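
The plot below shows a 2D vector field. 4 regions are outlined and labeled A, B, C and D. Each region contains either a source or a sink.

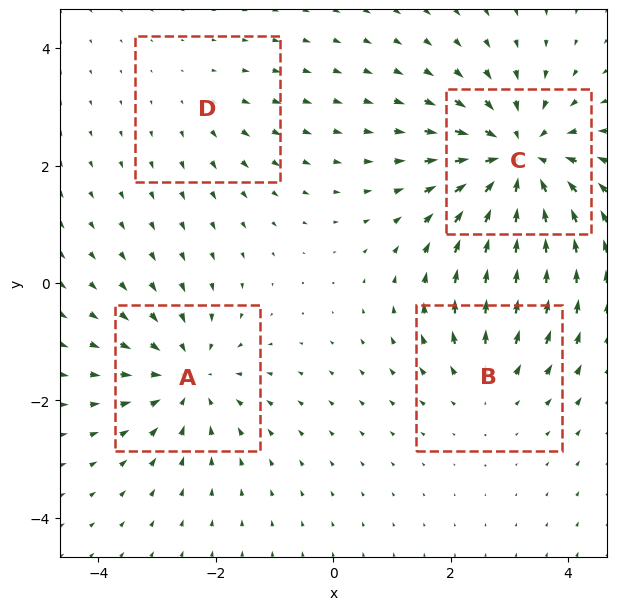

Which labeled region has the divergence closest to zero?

D

Divergence at each region's feature centre — A: about -5, B: about +3, C: about -7, D: about +2. Region D is closest to zero.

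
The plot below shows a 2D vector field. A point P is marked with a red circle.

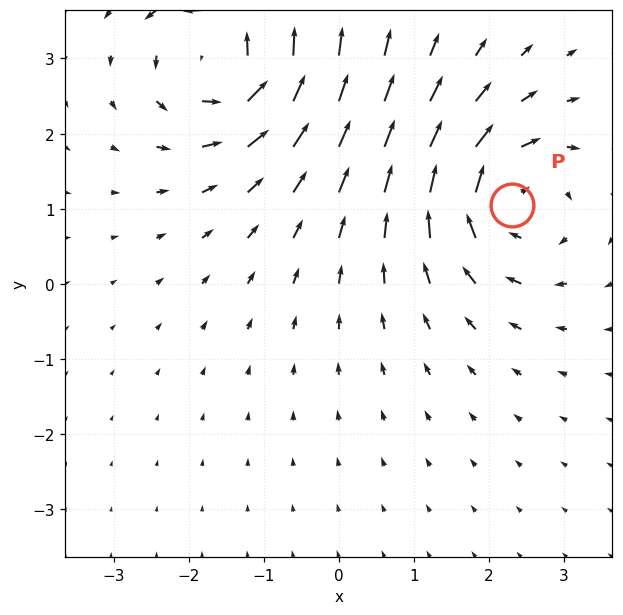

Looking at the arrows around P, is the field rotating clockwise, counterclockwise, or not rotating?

Near P at (2.3, 1.0) the arrows circulate clockwise. The curl (z-component) there is about -5; negative curl means clockwise rotation.

clockwise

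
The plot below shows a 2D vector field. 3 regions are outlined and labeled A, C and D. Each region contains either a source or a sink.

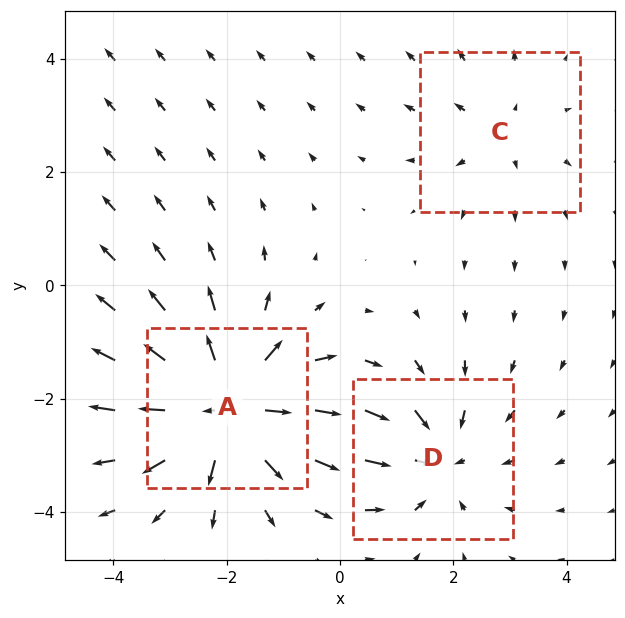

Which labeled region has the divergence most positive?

Divergence at each region's feature centre — A: about +5, C: about +2, D: about -3. Region A is most positive.

A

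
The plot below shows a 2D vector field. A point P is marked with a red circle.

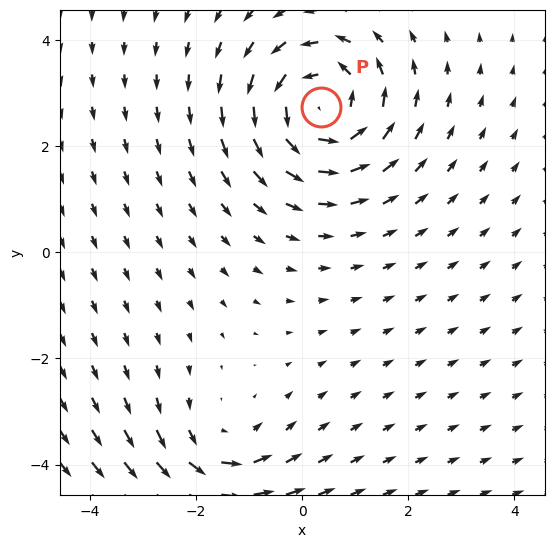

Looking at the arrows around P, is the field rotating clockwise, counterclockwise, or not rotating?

counterclockwise

Near P at (0.4, 2.7) the arrows circulate counterclockwise. The curl (z-component) there is about +4; positive curl means counterclockwise rotation.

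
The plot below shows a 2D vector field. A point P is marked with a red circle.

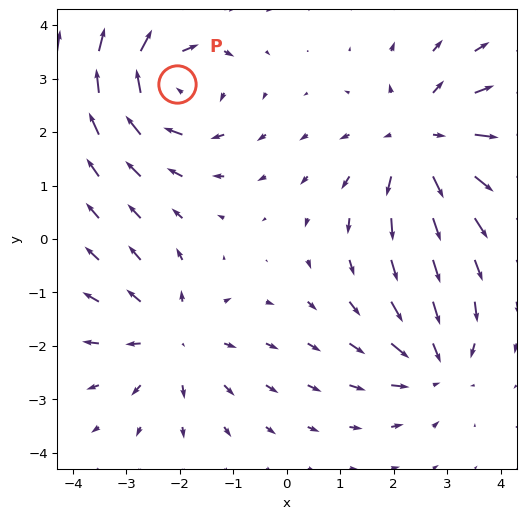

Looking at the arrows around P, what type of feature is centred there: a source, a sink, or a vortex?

vortex

At P (-2.1, 2.9) the arrows circulate clockwise. Divergence ≈0, curl about -5 — near-zero divergence with nonzero curl is a vortex.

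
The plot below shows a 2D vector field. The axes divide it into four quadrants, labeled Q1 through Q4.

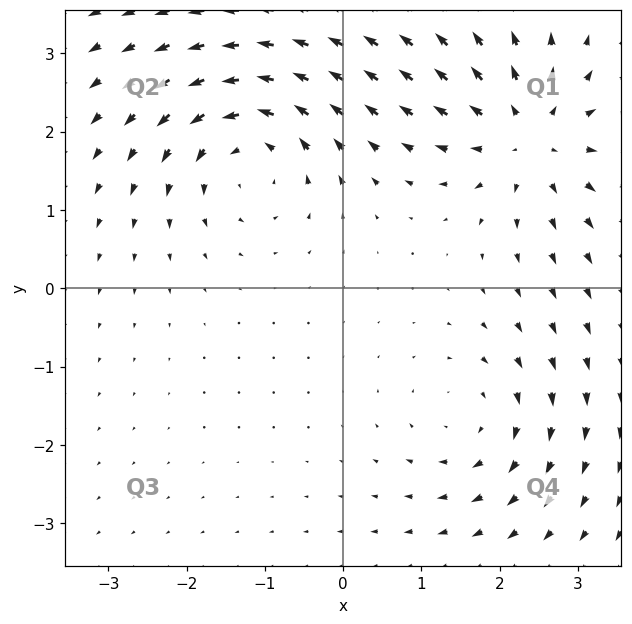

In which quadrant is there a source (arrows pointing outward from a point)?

The source sits at approximately (2.4, 1.9), which lies in quadrant Q1. The divergence there is about +4, positive as expected for a source.

Q1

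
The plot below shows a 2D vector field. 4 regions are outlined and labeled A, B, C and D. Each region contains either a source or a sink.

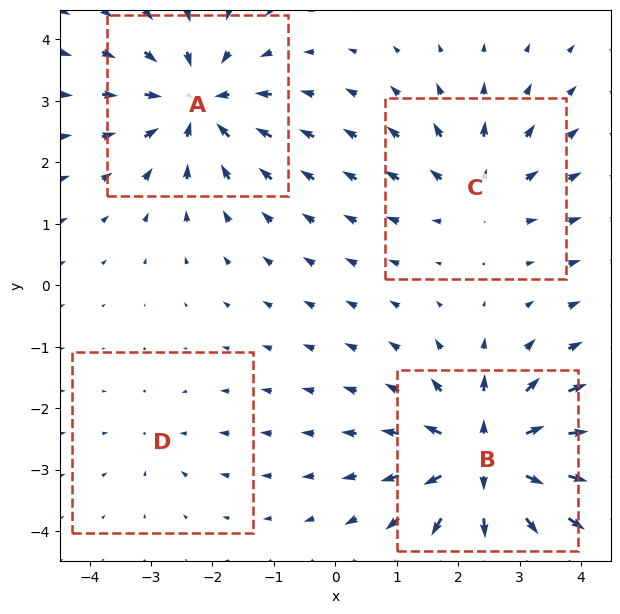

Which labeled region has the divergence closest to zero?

Divergence at each region's feature centre — A: about -6, B: about +8, C: about +4, D: about -2. Region D is closest to zero.

D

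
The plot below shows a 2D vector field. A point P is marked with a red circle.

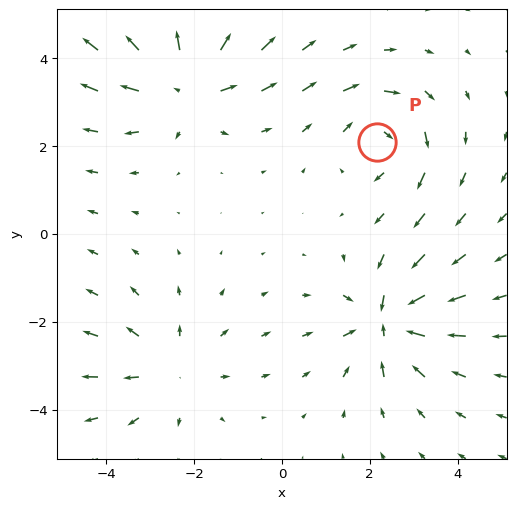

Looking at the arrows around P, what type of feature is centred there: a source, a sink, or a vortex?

vortex

At P (2.2, 2.1) the arrows circulate clockwise. Divergence ≈0, curl about -3 — near-zero divergence with nonzero curl is a vortex.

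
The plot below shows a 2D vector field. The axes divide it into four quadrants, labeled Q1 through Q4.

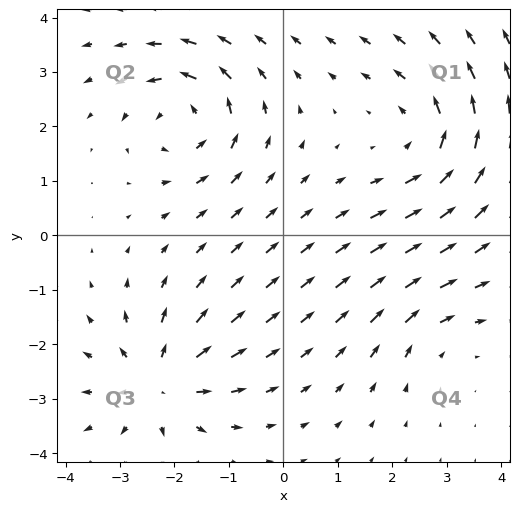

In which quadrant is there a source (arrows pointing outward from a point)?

The source sits at approximately (-2.3, -2.7), which lies in quadrant Q3. The divergence there is about +5, positive as expected for a source.

Q3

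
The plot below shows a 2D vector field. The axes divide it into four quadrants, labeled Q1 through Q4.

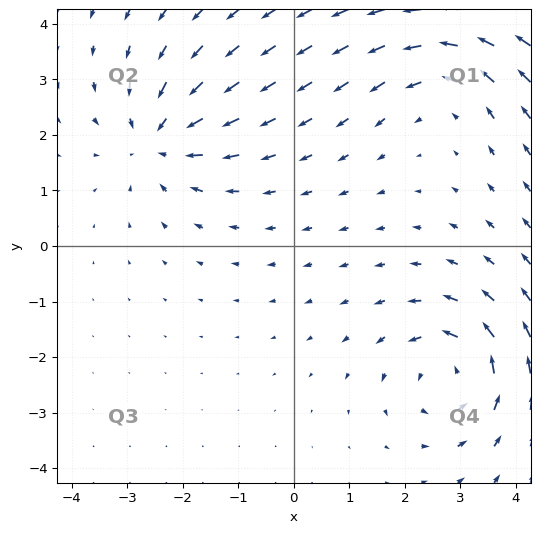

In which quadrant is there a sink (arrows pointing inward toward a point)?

Q2

The sink sits at approximately (-2.4, 1.9), which lies in quadrant Q2. The divergence there is about -5, negative as expected for a sink.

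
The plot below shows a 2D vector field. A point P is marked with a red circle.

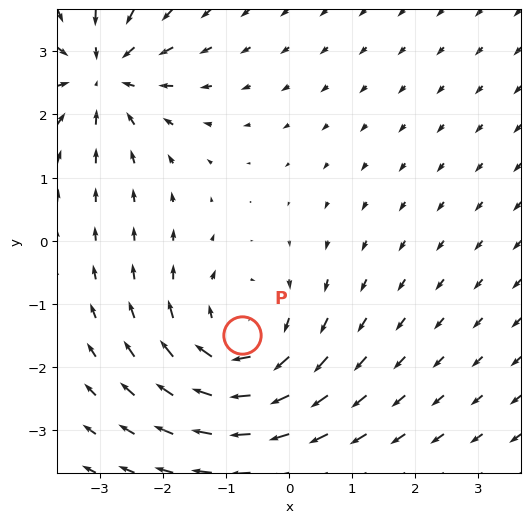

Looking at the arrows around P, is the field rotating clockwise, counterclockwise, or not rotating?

clockwise

Near P at (-0.8, -1.5) the arrows circulate clockwise. The curl (z-component) there is about -3; negative curl means clockwise rotation.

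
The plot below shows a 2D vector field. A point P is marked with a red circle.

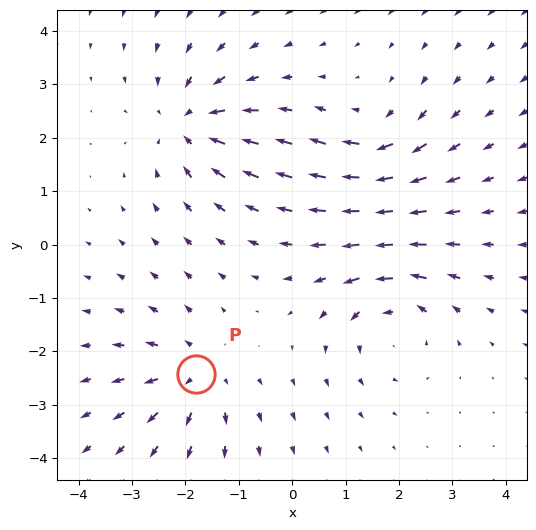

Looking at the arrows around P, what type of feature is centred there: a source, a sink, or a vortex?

source

At P (-1.8, -2.4) the arrows spread outward. Divergence about +4, curl ≈0 — positive divergence with near-zero curl is a source.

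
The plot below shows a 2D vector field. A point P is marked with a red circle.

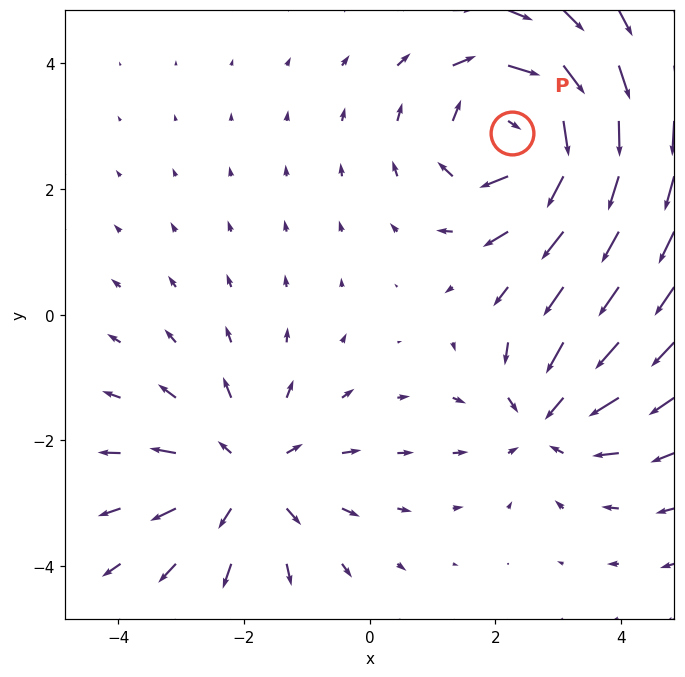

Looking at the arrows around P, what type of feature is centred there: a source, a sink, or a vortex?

vortex

At P (2.3, 2.9) the arrows circulate clockwise. Divergence ≈0, curl about -4 — near-zero divergence with nonzero curl is a vortex.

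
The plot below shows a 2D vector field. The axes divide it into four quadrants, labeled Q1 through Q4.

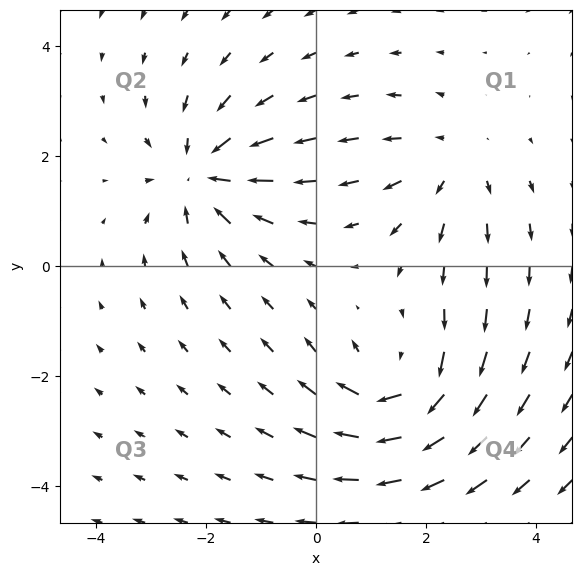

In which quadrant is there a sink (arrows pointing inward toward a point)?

Q2

The sink sits at approximately (-2.0, 1.7), which lies in quadrant Q2. The divergence there is about -4, negative as expected for a sink.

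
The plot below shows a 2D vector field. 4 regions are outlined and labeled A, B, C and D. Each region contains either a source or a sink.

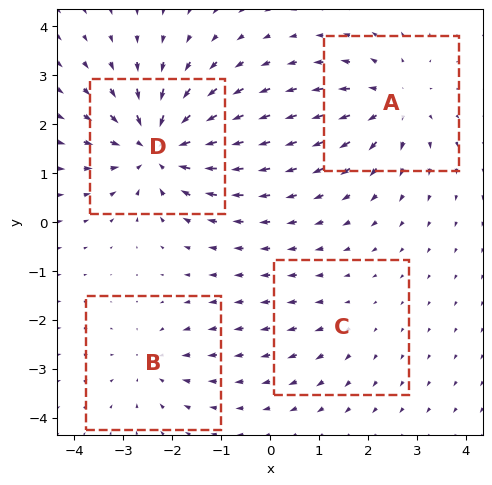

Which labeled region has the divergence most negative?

D

Divergence at each region's feature centre — A: about +5, B: about -3, C: about +2, D: about -7. Region D is most negative.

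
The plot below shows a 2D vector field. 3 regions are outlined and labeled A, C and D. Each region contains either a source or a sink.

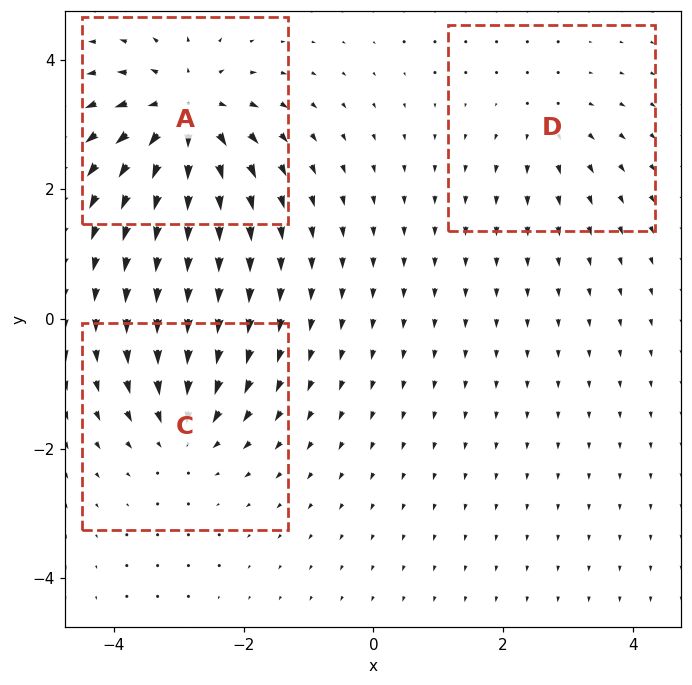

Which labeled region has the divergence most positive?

Divergence at each region's feature centre — A: about +6, C: about -4, D: about +2. Region A is most positive.

A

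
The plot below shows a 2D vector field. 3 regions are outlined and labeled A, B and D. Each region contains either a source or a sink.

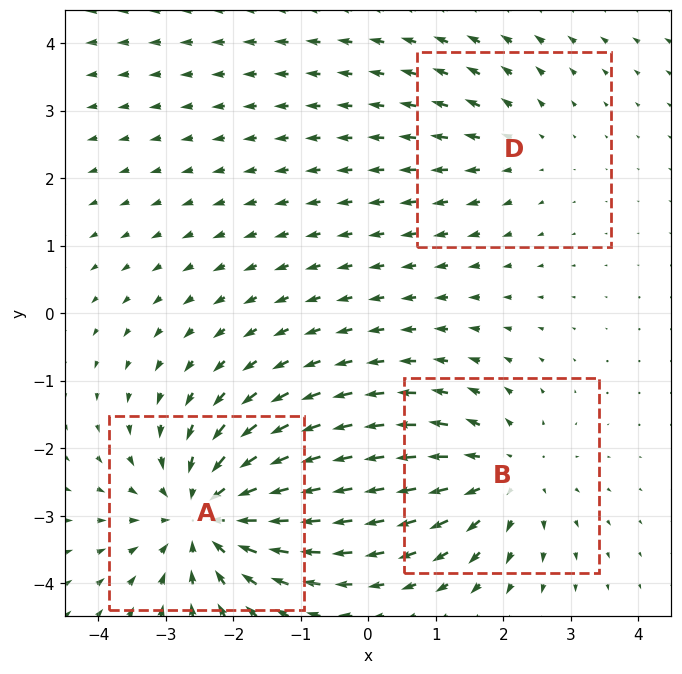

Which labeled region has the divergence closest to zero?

D

Divergence at each region's feature centre — A: about -5, B: about +3, D: about +2. Region D is closest to zero.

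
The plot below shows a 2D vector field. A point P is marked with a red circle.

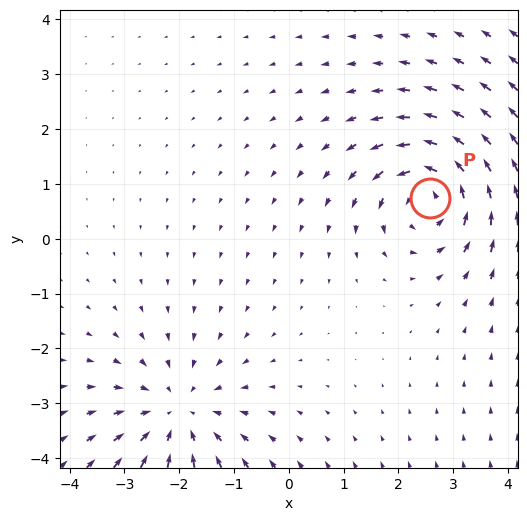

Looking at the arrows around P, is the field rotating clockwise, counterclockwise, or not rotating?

counterclockwise

Near P at (2.6, 0.7) the arrows circulate counterclockwise. The curl (z-component) there is about +4; positive curl means counterclockwise rotation.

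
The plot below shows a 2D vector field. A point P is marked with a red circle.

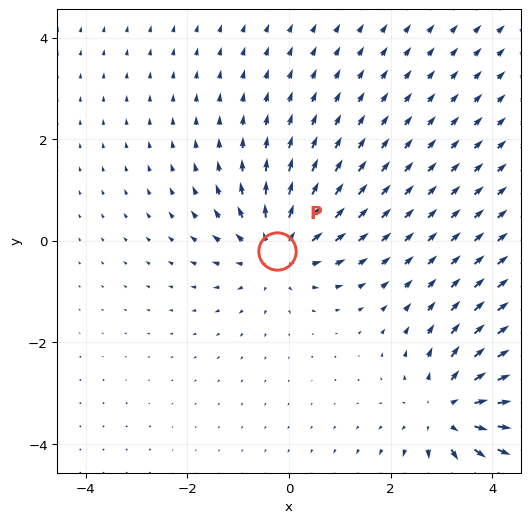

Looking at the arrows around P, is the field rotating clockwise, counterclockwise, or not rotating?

not rotating

Near P at (-0.2, -0.2) the arrows show no circulation. The curl there is ≈0.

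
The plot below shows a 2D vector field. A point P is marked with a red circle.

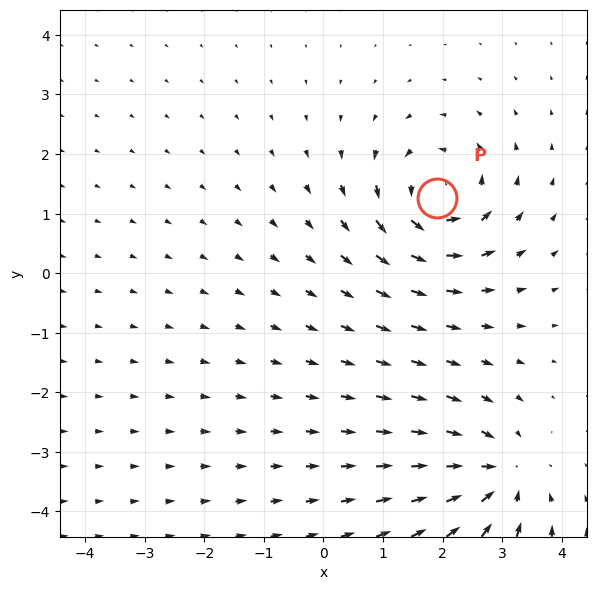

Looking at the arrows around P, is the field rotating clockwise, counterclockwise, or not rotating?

counterclockwise

Near P at (1.9, 1.3) the arrows circulate counterclockwise. The curl (z-component) there is about +5; positive curl means counterclockwise rotation.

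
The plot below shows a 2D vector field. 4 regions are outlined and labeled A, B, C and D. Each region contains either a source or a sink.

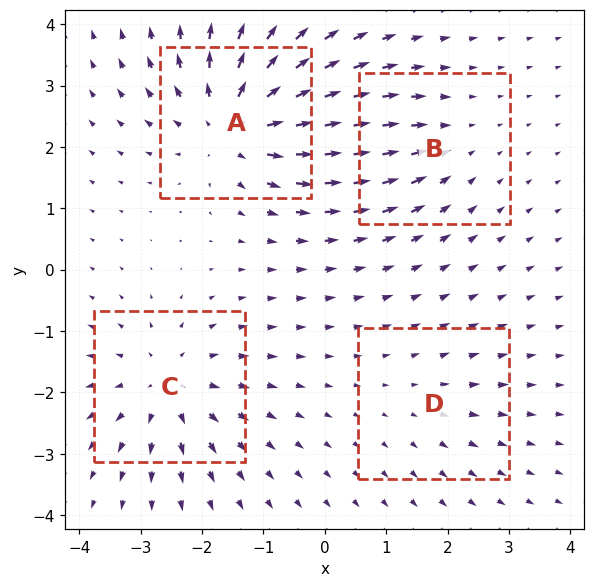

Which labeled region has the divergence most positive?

A

Divergence at each region's feature centre — A: about +7, B: about -3, C: about +5, D: about +2. Region A is most positive.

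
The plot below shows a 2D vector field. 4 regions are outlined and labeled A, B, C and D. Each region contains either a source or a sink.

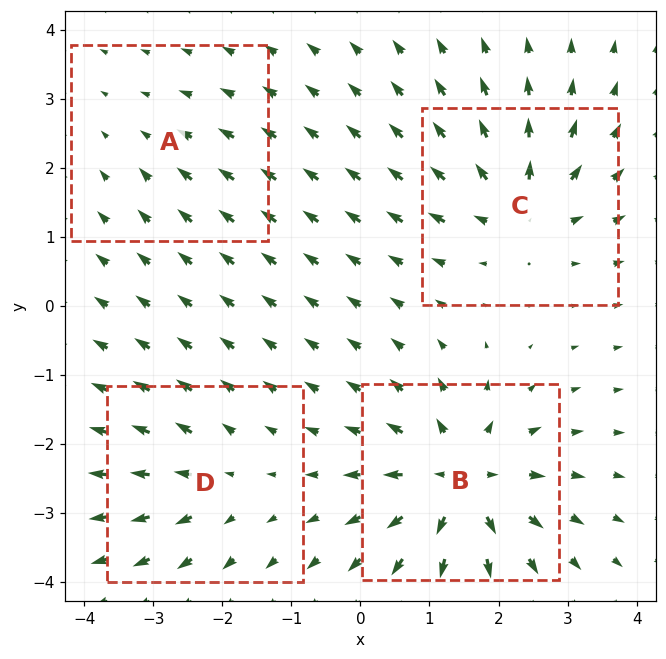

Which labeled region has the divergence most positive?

B

Divergence at each region's feature centre — A: about -2, B: about +9, C: about +6, D: about +4. Region B is most positive.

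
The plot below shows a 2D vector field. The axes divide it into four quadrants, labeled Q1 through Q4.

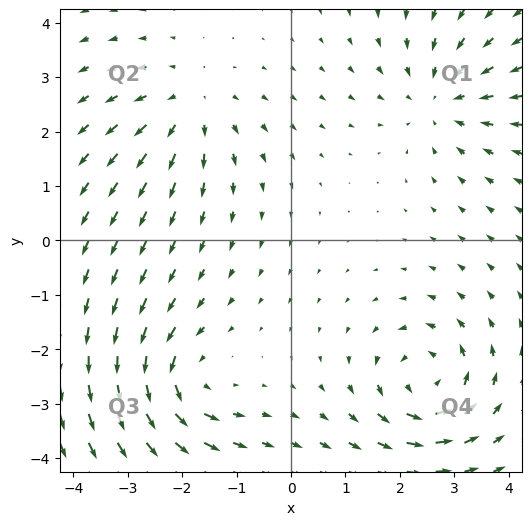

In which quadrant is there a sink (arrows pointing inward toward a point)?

Q1

The sink sits at approximately (2.7, 2.6), which lies in quadrant Q1. The divergence there is about -4, negative as expected for a sink.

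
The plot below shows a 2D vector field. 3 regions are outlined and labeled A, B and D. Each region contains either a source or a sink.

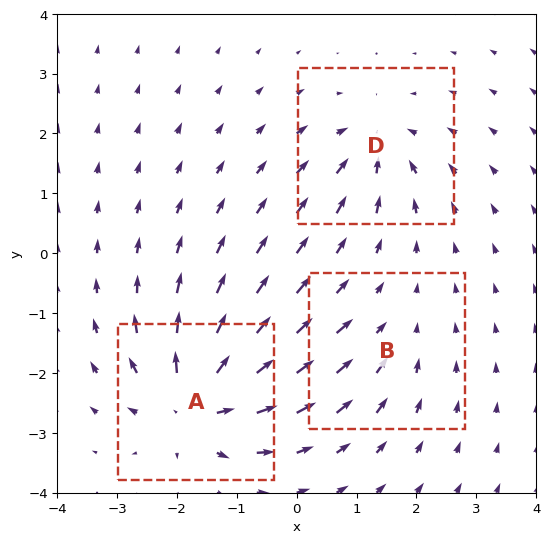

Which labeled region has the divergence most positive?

A

Divergence at each region's feature centre — A: about +6, B: about -2, D: about -4. Region A is most positive.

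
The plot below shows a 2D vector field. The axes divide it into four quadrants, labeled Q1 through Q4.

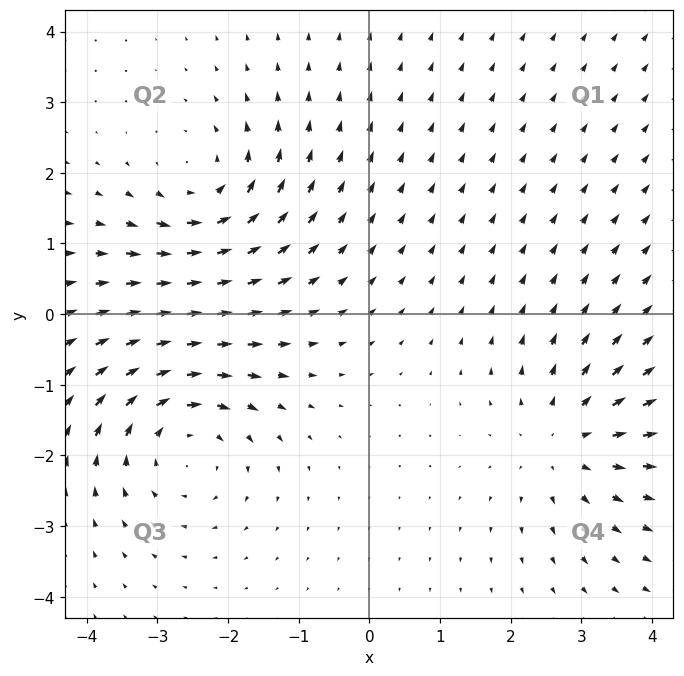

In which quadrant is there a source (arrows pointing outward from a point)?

The source sits at approximately (2.8, -1.8), which lies in quadrant Q4. The divergence there is about +4, positive as expected for a source.

Q4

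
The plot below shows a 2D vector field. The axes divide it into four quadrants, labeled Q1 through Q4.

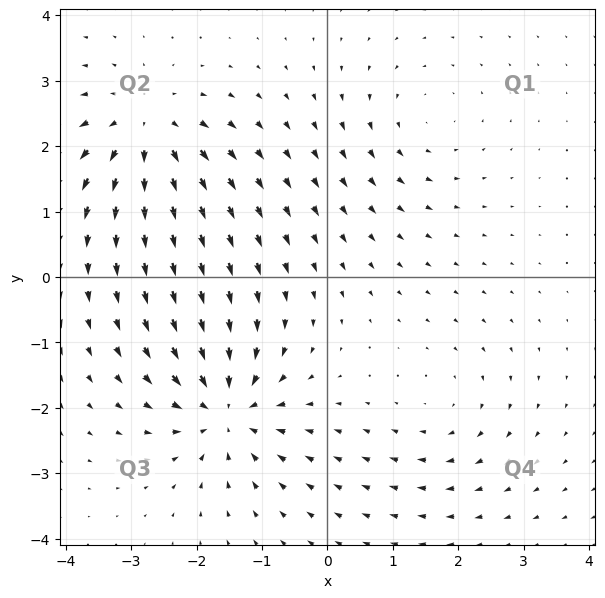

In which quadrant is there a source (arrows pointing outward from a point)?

Q2

The source sits at approximately (-2.8, 2.3), which lies in quadrant Q2. The divergence there is about +5, positive as expected for a source.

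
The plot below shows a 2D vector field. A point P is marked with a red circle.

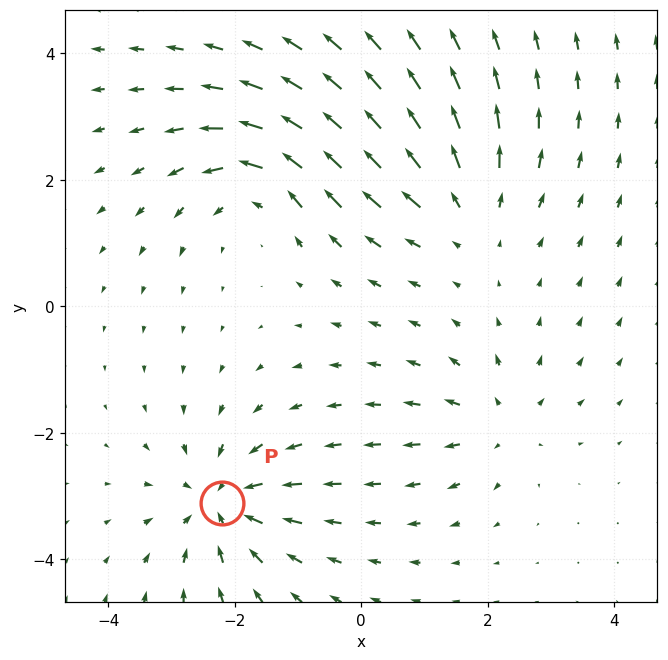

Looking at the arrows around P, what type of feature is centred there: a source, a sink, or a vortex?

At P (-2.2, -3.1) the arrows converge inward. Divergence about -5, curl ≈0 — negative divergence with near-zero curl is a sink.

sink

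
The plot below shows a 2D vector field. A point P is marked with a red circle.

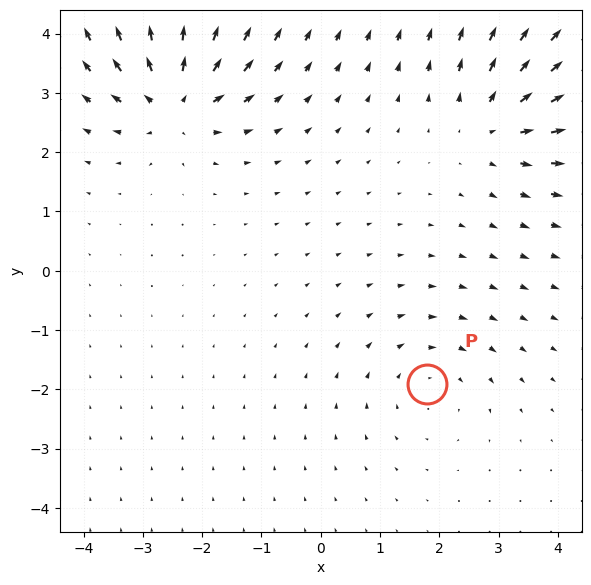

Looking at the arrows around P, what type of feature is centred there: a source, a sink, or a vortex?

vortex

At P (1.8, -1.9) the arrows circulate clockwise. Divergence ≈0, curl about -2 — near-zero divergence with nonzero curl is a vortex.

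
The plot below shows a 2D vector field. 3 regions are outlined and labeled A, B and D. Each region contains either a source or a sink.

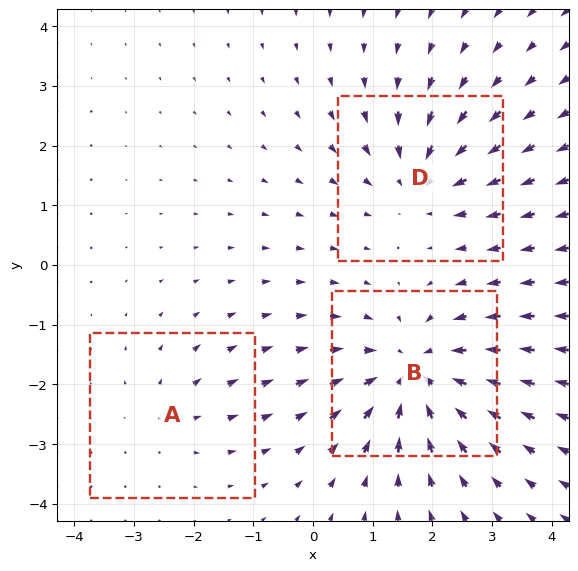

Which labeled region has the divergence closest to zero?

A

Divergence at each region's feature centre — A: about +2, B: about -5, D: about -3. Region A is closest to zero.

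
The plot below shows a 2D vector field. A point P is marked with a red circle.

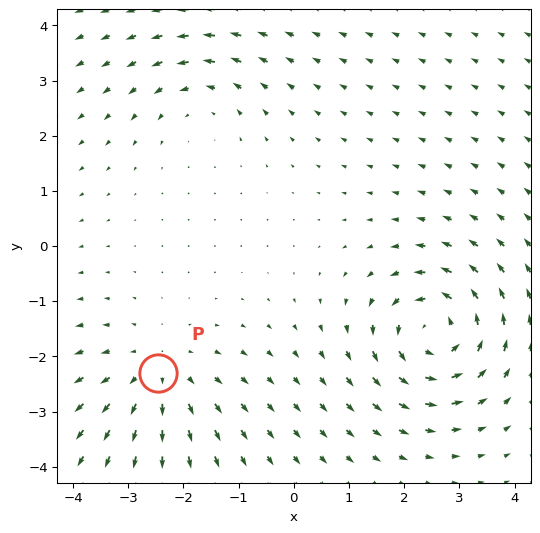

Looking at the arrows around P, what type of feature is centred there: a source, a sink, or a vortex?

At P (-2.5, -2.3) the arrows spread outward. Divergence about +3, curl ≈0 — positive divergence with near-zero curl is a source.

source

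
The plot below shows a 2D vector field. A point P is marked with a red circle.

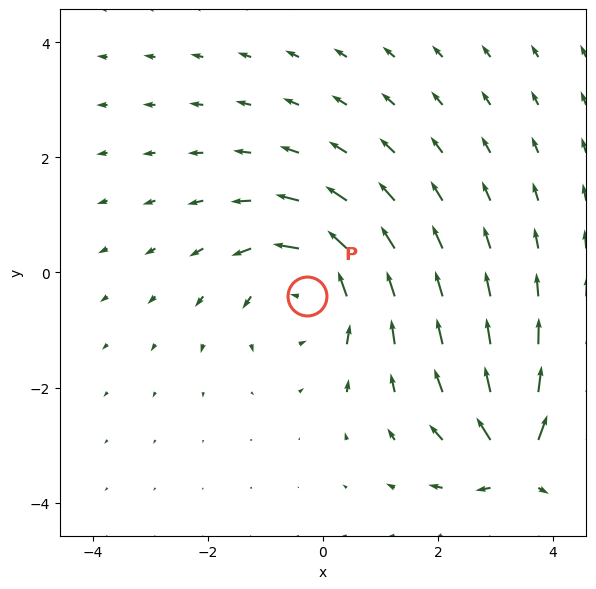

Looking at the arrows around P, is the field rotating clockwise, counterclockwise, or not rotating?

Near P at (-0.3, -0.4) the arrows circulate counterclockwise. The curl (z-component) there is about +4; positive curl means counterclockwise rotation.

counterclockwise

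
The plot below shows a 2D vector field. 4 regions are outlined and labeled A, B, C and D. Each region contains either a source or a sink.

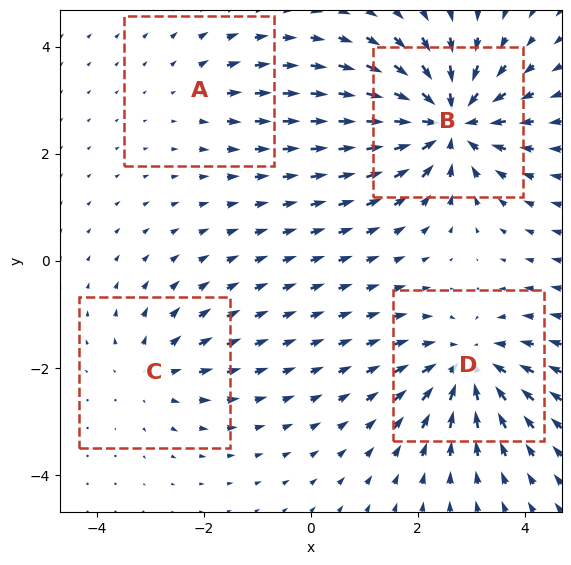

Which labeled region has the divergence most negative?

Divergence at each region's feature centre — A: about +2, B: about -8, C: about +3, D: about -6. Region B is most negative.

B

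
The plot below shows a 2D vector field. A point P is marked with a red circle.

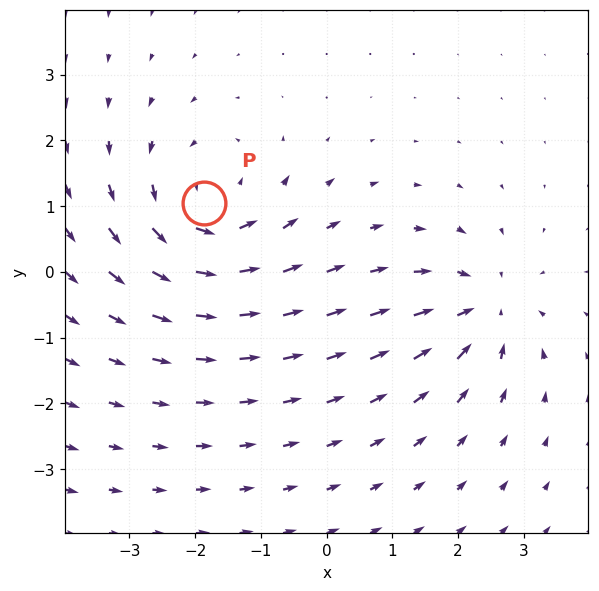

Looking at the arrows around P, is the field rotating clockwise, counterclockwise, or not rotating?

Near P at (-1.9, 1.0) the arrows circulate counterclockwise. The curl (z-component) there is about +3; positive curl means counterclockwise rotation.

counterclockwise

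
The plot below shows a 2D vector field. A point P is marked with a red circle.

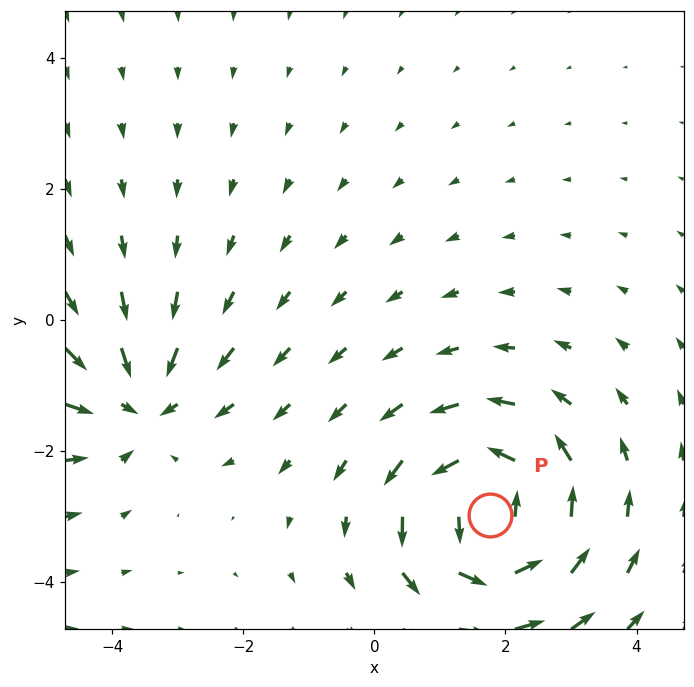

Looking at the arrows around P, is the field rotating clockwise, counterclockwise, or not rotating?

counterclockwise

Near P at (1.8, -3.0) the arrows circulate counterclockwise. The curl (z-component) there is about +5; positive curl means counterclockwise rotation.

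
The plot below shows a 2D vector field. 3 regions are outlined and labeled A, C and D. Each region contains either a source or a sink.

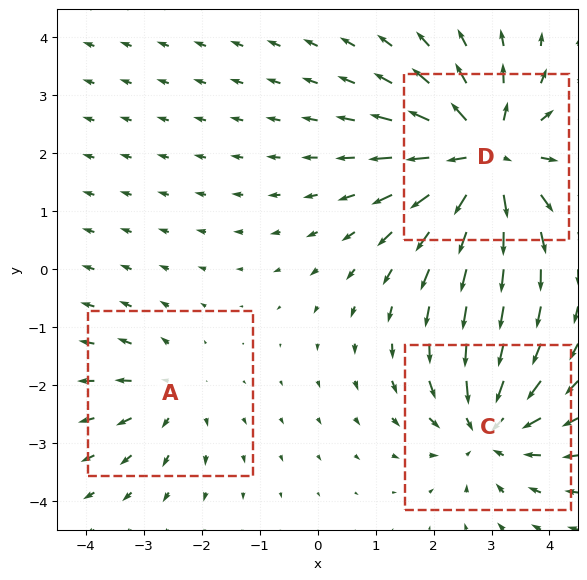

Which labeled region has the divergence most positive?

Divergence at each region's feature centre — A: about +2, C: about -4, D: about +5. Region D is most positive.

D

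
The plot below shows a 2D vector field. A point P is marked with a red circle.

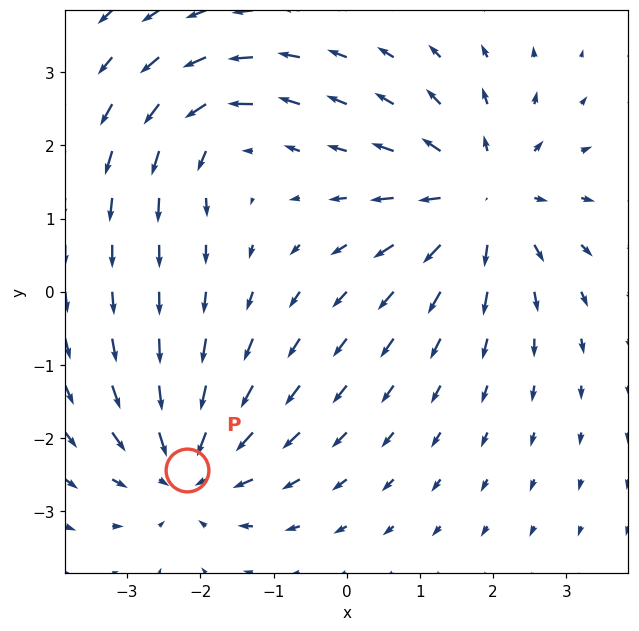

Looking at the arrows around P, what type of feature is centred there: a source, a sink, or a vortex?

sink

At P (-2.2, -2.4) the arrows converge inward. Divergence about -5, curl ≈0 — negative divergence with near-zero curl is a sink.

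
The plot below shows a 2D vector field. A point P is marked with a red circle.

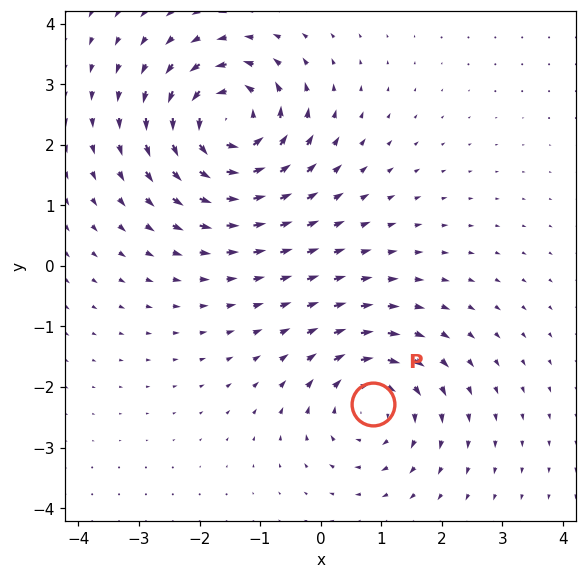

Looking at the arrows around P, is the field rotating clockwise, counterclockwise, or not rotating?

clockwise

Near P at (0.9, -2.3) the arrows circulate clockwise. The curl (z-component) there is about -4; negative curl means clockwise rotation.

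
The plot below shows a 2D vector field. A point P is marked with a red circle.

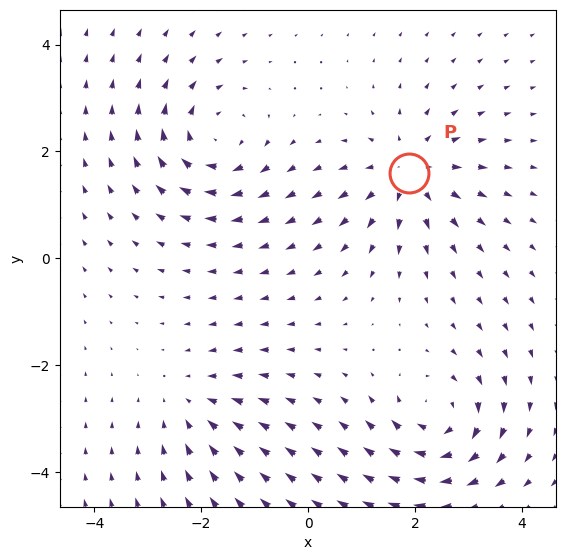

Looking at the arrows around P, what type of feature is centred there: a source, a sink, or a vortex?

source

At P (1.9, 1.6) the arrows spread outward. Divergence about +5, curl ≈0 — positive divergence with near-zero curl is a source.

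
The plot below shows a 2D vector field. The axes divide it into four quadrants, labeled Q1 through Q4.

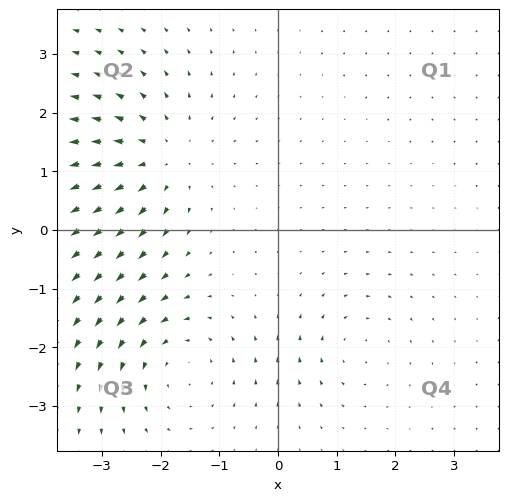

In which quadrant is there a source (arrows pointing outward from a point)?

The source sits at approximately (-2.0, 1.2), which lies in quadrant Q2. The divergence there is about +4, positive as expected for a source.

Q2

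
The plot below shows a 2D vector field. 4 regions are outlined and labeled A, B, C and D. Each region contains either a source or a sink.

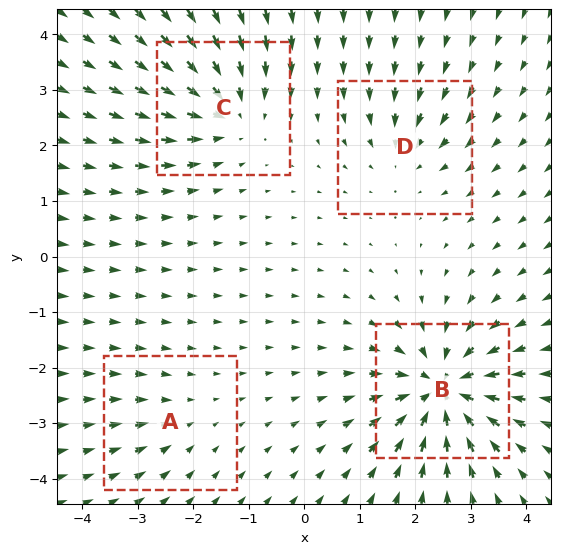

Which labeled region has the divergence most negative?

Divergence at each region's feature centre — A: about -2, B: about -9, C: about -6, D: about -4. Region B is most negative.

B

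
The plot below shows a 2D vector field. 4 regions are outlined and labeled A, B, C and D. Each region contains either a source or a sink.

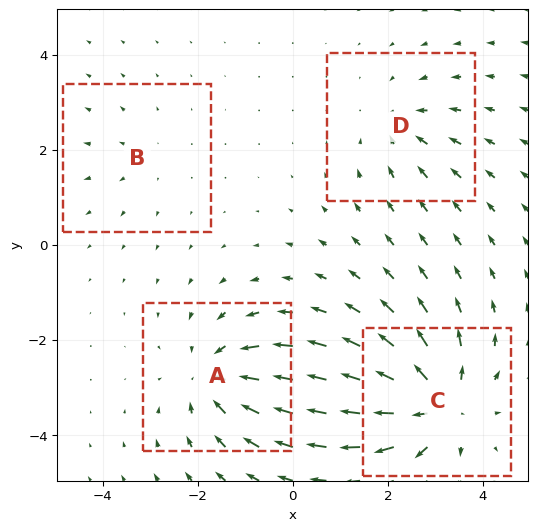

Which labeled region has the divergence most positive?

C

Divergence at each region's feature centre — A: about -5, B: about +2, C: about +7, D: about -3. Region C is most positive.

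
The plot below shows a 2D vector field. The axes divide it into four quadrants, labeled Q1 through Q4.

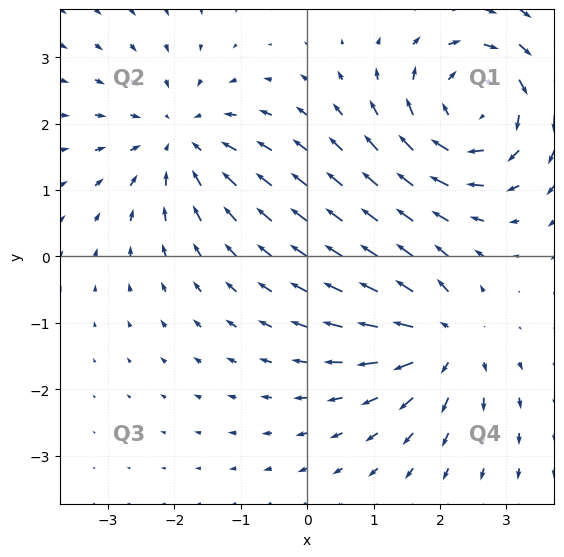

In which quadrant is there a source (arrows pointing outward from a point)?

Q4

The source sits at approximately (2.1, -1.3), which lies in quadrant Q4. The divergence there is about +5, positive as expected for a source.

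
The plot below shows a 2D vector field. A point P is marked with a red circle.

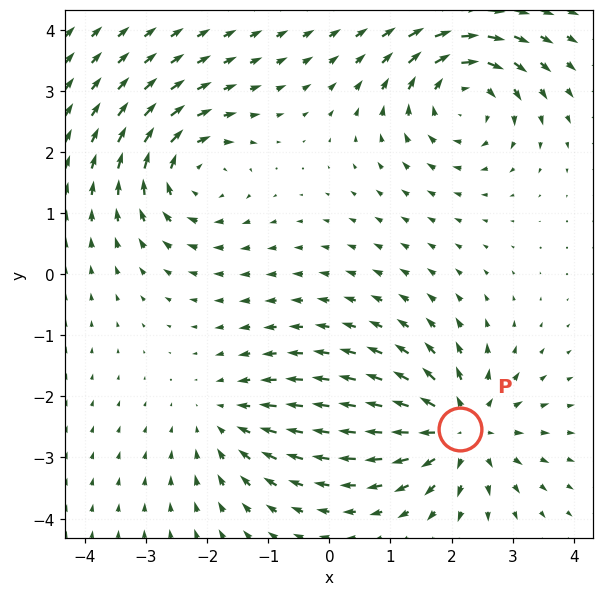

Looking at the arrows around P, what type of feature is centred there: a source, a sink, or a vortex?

source

At P (2.1, -2.5) the arrows spread outward. Divergence about +5, curl ≈0 — positive divergence with near-zero curl is a source.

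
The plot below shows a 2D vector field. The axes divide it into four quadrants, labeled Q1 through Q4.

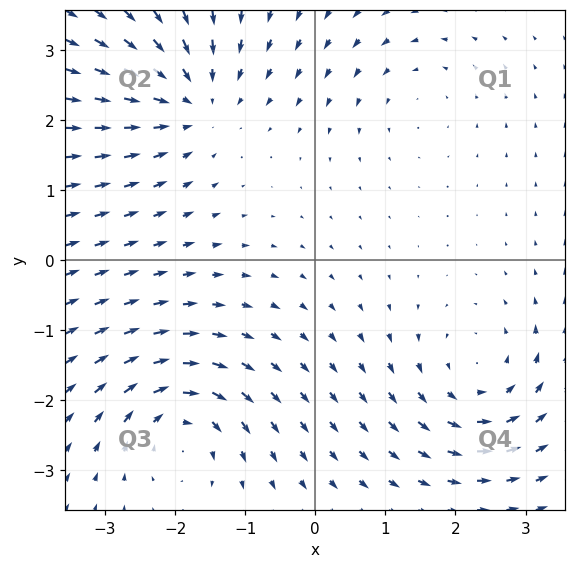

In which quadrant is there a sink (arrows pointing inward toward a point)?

Q2

The sink sits at approximately (-1.8, 2.3), which lies in quadrant Q2. The divergence there is about -5, negative as expected for a sink.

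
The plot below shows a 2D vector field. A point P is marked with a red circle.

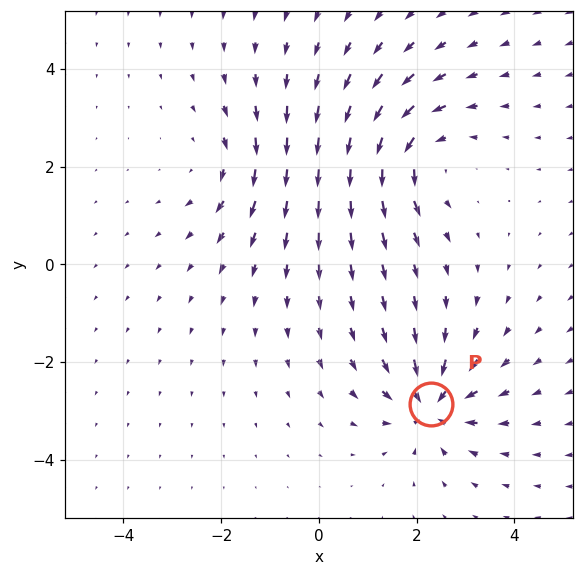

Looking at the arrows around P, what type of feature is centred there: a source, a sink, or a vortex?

sink

At P (2.3, -2.9) the arrows converge inward. Divergence about -6, curl ≈0 — negative divergence with near-zero curl is a sink.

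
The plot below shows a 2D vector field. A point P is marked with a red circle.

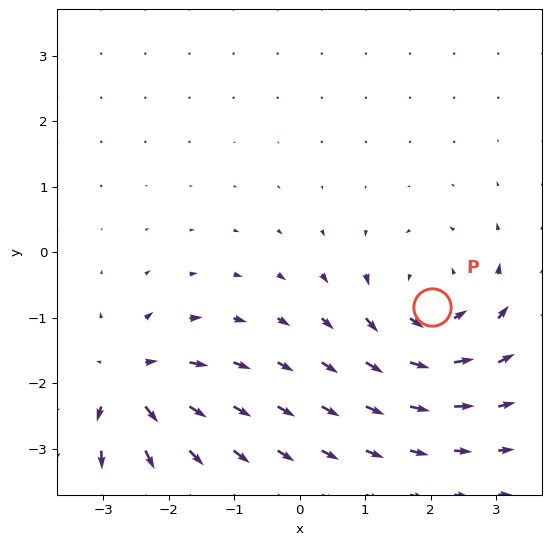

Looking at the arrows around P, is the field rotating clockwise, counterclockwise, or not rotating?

Near P at (2.0, -0.8) the arrows circulate counterclockwise. The curl (z-component) there is about +6; positive curl means counterclockwise rotation.

counterclockwise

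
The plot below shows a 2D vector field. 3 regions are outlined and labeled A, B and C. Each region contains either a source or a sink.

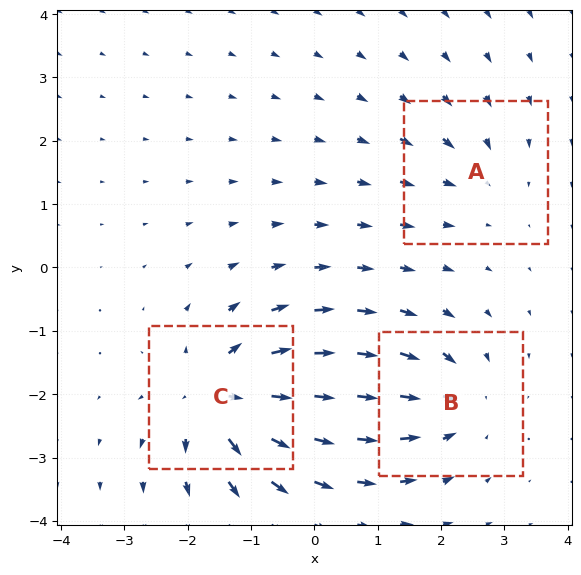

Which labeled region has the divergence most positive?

Divergence at each region's feature centre — A: about -2, B: about -4, C: about +5. Region C is most positive.

C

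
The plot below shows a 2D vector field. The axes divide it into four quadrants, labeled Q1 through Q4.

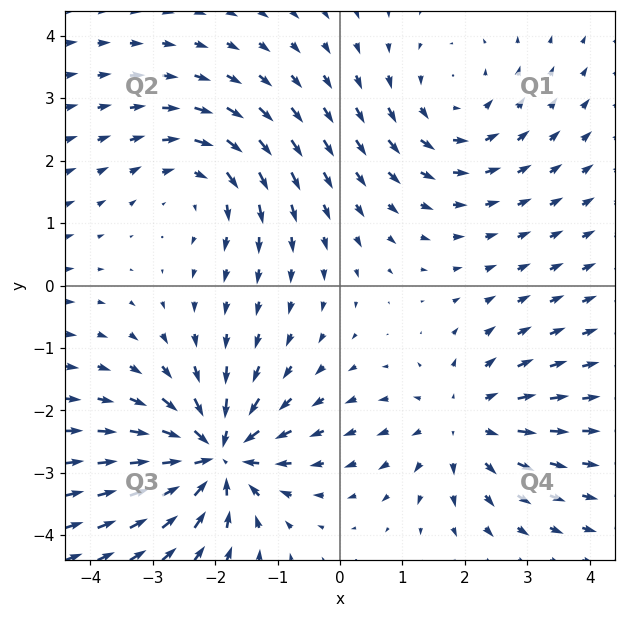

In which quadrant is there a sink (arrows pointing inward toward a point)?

The sink sits at approximately (-2.0, -2.7), which lies in quadrant Q3. The divergence there is about -6, negative as expected for a sink.

Q3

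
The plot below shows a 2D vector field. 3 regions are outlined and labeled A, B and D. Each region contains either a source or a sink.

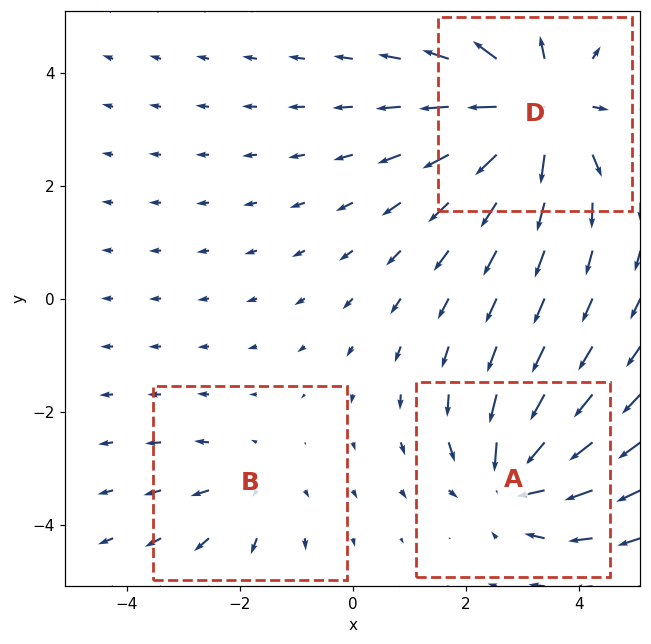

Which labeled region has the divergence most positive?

Divergence at each region's feature centre — A: about -4, B: about +2, D: about +5. Region D is most positive.

D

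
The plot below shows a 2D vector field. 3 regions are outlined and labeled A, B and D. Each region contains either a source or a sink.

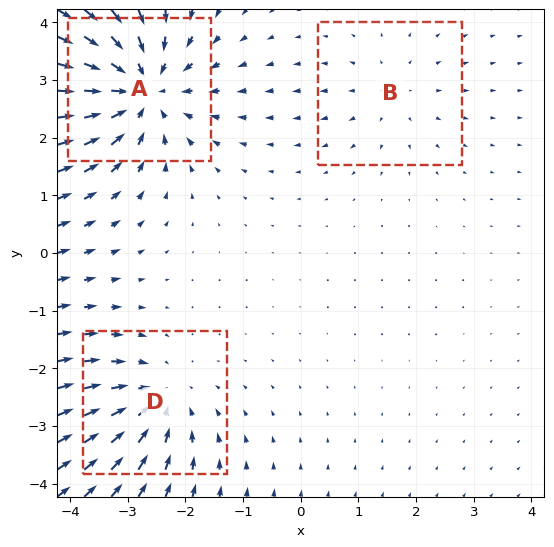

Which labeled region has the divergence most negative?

Divergence at each region's feature centre — A: about -5, B: about +2, D: about -3. Region A is most negative.

A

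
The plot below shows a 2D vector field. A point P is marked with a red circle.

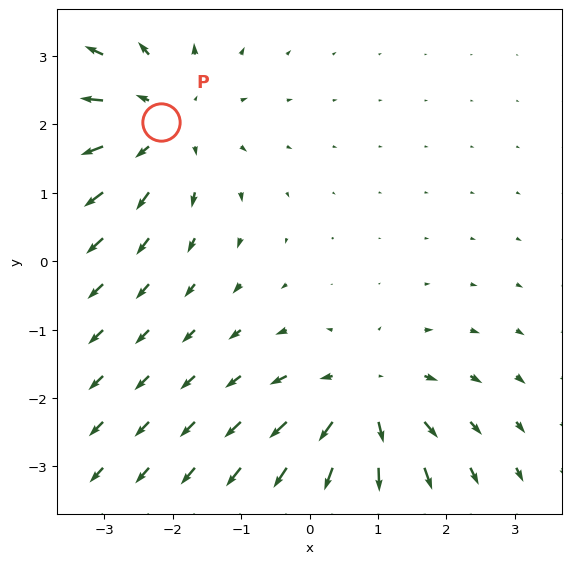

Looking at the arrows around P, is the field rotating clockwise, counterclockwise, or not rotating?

not rotating

Near P at (-2.2, 2.0) the arrows show no circulation. The curl there is ≈0.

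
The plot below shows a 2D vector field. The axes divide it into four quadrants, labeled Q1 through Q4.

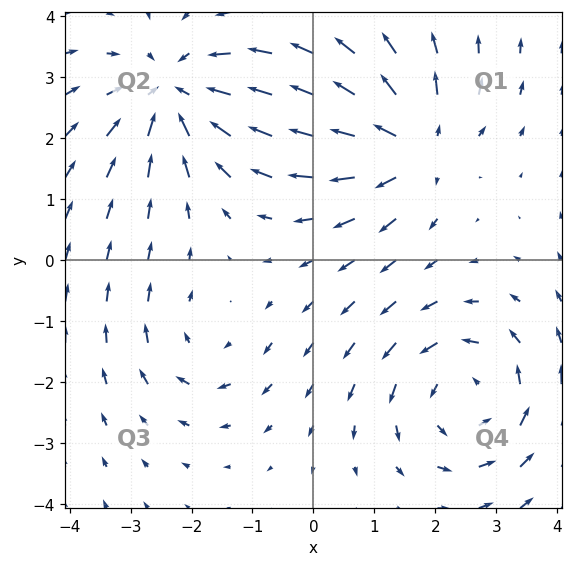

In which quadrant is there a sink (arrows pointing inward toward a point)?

The sink sits at approximately (-2.3, 2.7), which lies in quadrant Q2. The divergence there is about -5, negative as expected for a sink.

Q2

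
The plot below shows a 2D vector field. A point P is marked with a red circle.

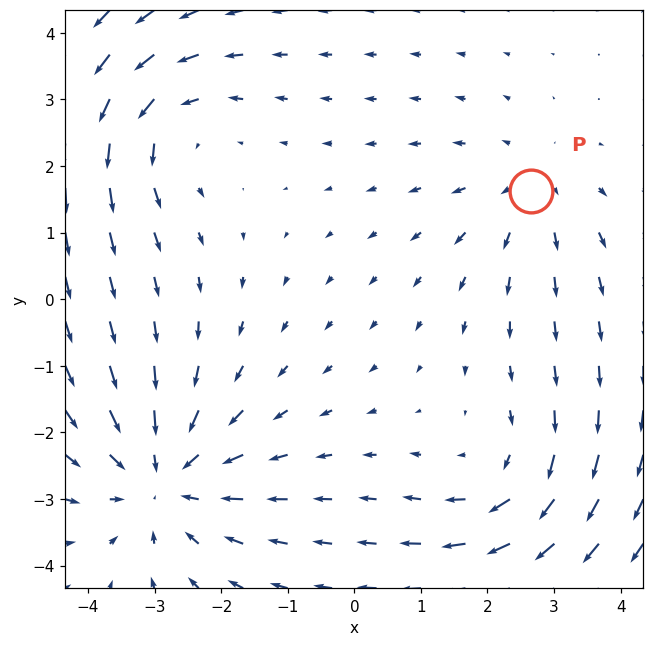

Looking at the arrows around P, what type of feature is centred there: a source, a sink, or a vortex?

At P (2.7, 1.6) the arrows spread outward. Divergence about +3, curl ≈0 — positive divergence with near-zero curl is a source.

source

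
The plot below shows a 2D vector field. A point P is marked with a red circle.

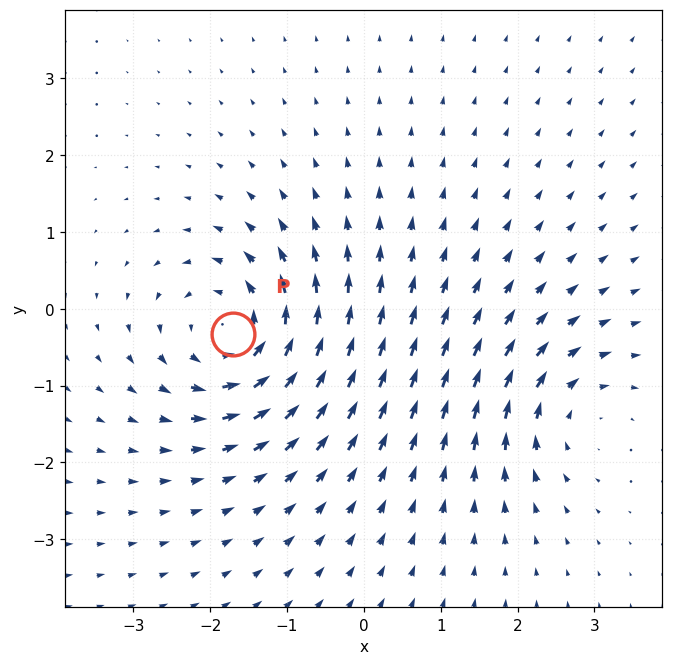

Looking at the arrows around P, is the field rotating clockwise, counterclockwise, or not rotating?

Near P at (-1.7, -0.3) the arrows circulate counterclockwise. The curl (z-component) there is about +5; positive curl means counterclockwise rotation.

counterclockwise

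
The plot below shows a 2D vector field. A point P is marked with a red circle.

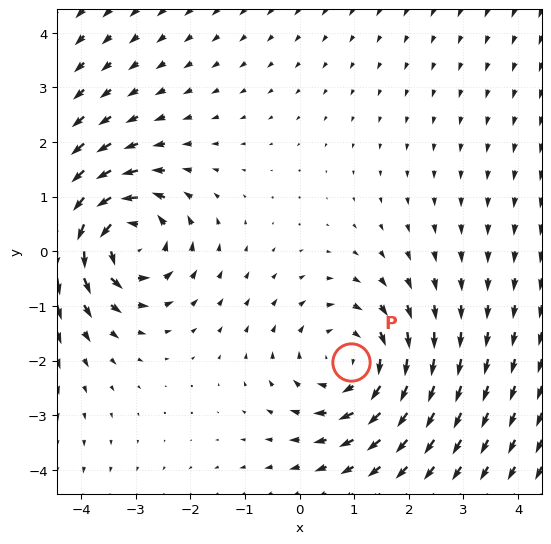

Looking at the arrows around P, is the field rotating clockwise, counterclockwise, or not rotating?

clockwise

Near P at (0.9, -2.0) the arrows circulate clockwise. The curl (z-component) there is about -3; negative curl means clockwise rotation.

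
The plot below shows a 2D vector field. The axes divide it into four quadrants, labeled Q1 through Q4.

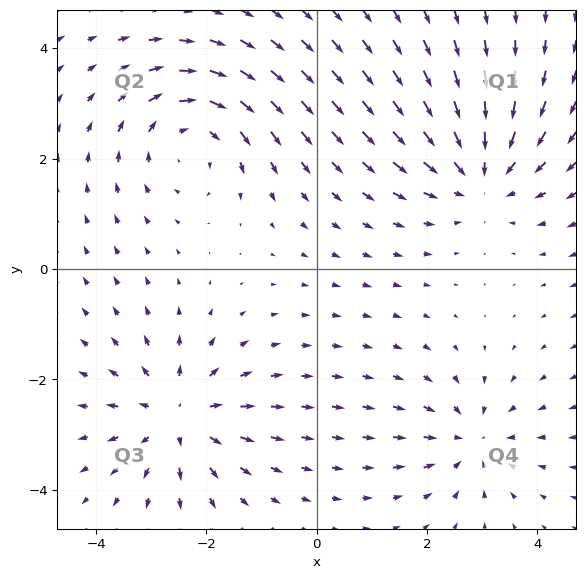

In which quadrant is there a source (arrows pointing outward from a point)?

Q3

The source sits at approximately (-2.5, -2.7), which lies in quadrant Q3. The divergence there is about +5, positive as expected for a source.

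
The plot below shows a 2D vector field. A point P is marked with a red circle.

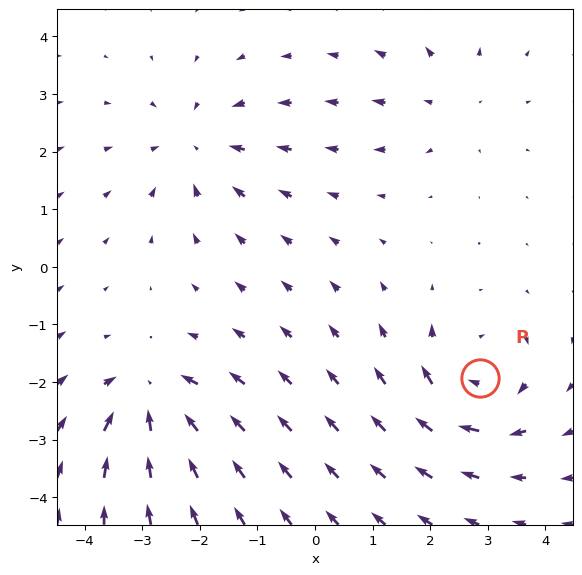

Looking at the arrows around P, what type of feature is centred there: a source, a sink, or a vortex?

vortex

At P (2.9, -1.9) the arrows circulate clockwise. Divergence ≈0, curl about -5 — near-zero divergence with nonzero curl is a vortex.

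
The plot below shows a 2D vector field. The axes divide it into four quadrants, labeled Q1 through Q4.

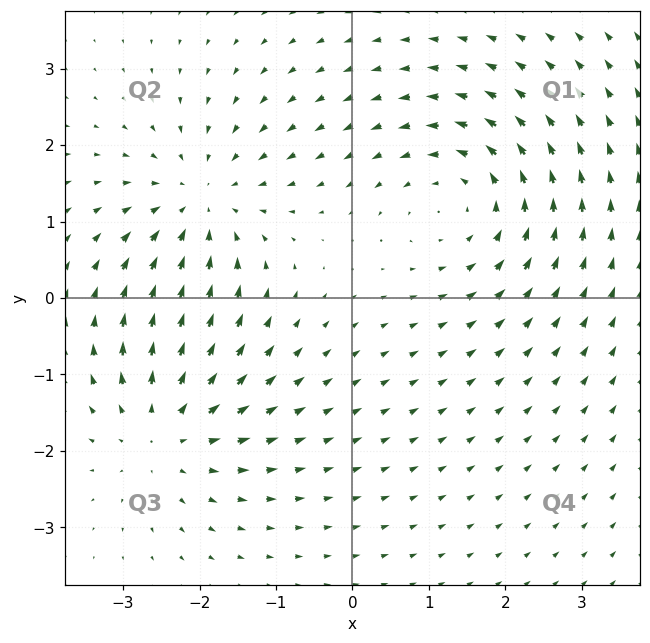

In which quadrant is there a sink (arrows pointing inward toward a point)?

Q2

The sink sits at approximately (-2.0, 1.2), which lies in quadrant Q2. The divergence there is about -3, negative as expected for a sink.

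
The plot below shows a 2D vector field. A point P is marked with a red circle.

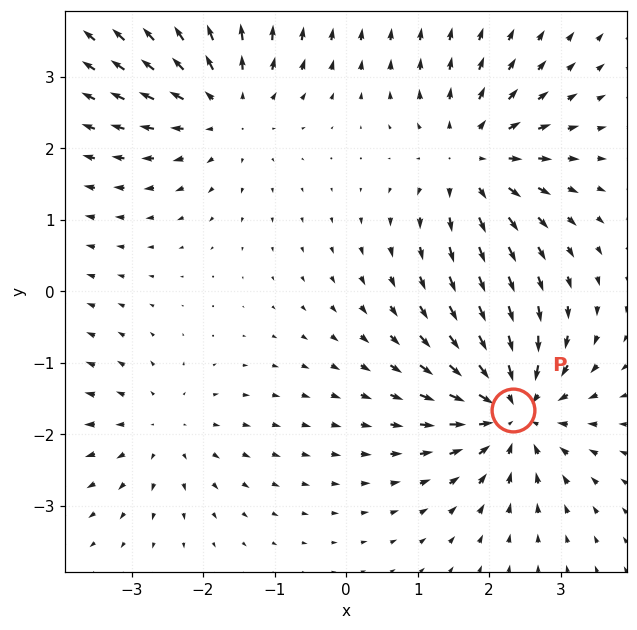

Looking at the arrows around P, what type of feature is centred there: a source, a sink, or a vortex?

sink

At P (2.3, -1.7) the arrows converge inward. Divergence about -6, curl ≈0 — negative divergence with near-zero curl is a sink.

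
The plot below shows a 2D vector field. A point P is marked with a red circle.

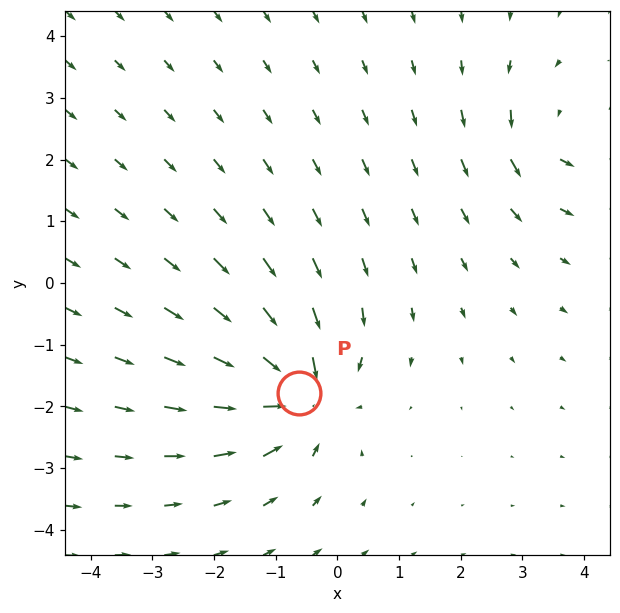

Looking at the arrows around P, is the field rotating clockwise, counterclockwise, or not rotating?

not rotating

Near P at (-0.6, -1.8) the arrows show no circulation. The curl there is ≈0.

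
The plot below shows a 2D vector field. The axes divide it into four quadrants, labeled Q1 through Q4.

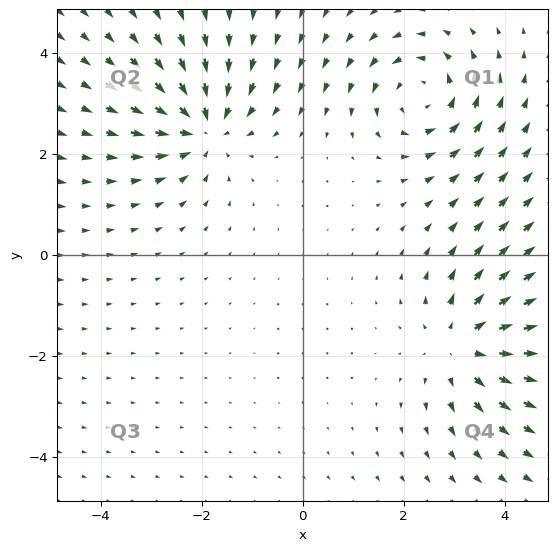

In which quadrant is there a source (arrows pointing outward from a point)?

Q4

The source sits at approximately (3.2, -1.8), which lies in quadrant Q4. The divergence there is about +4, positive as expected for a source.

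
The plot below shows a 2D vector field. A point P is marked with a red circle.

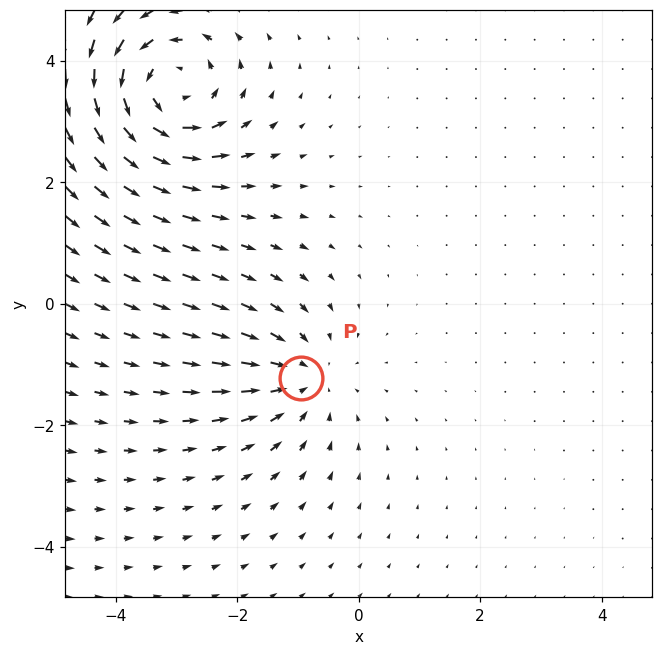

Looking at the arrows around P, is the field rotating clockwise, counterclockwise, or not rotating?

not rotating

Near P at (-0.9, -1.2) the arrows show no circulation. The curl there is ≈0.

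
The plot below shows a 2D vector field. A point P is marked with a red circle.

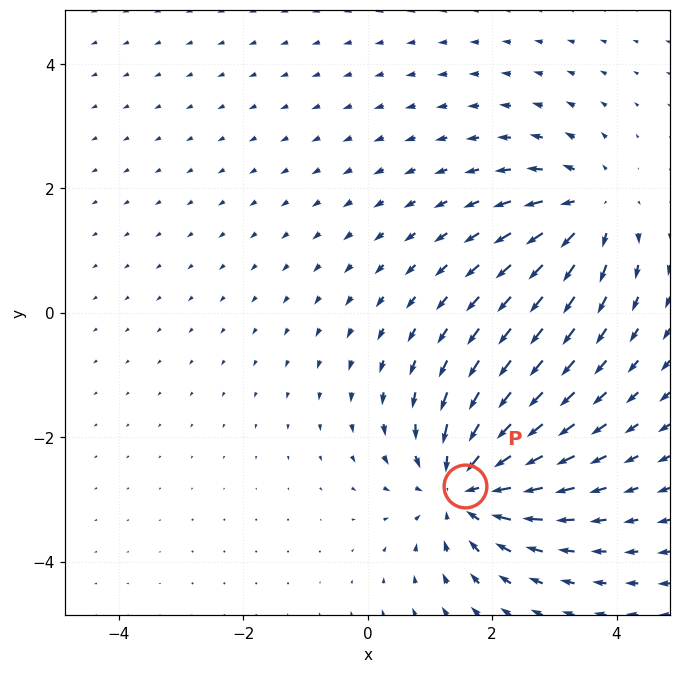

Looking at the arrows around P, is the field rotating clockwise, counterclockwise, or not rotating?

Near P at (1.6, -2.8) the arrows show no circulation. The curl there is ≈0.

not rotating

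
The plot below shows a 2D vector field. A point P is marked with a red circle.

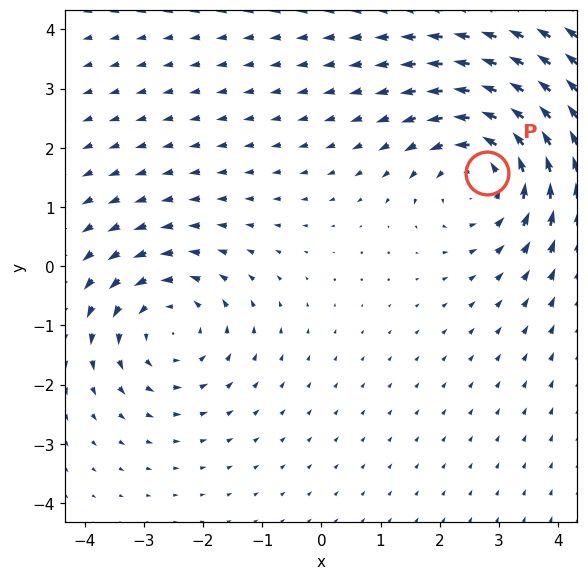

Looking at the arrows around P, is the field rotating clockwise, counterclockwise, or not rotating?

Near P at (2.8, 1.6) the arrows circulate counterclockwise. The curl (z-component) there is about +4; positive curl means counterclockwise rotation.

counterclockwise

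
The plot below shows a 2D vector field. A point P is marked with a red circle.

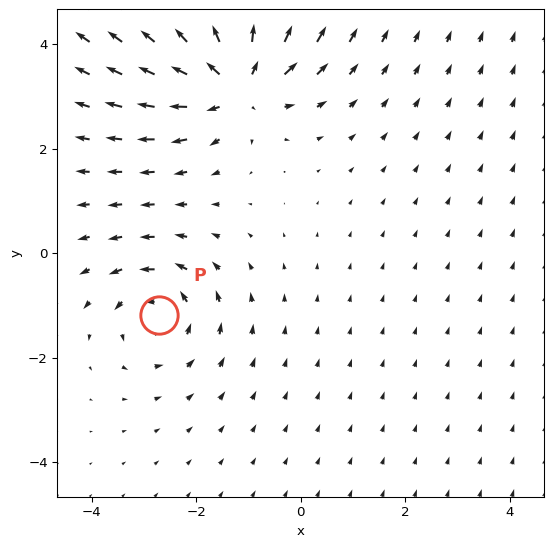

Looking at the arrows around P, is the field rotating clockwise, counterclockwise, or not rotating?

counterclockwise

Near P at (-2.7, -1.2) the arrows circulate counterclockwise. The curl (z-component) there is about +3; positive curl means counterclockwise rotation.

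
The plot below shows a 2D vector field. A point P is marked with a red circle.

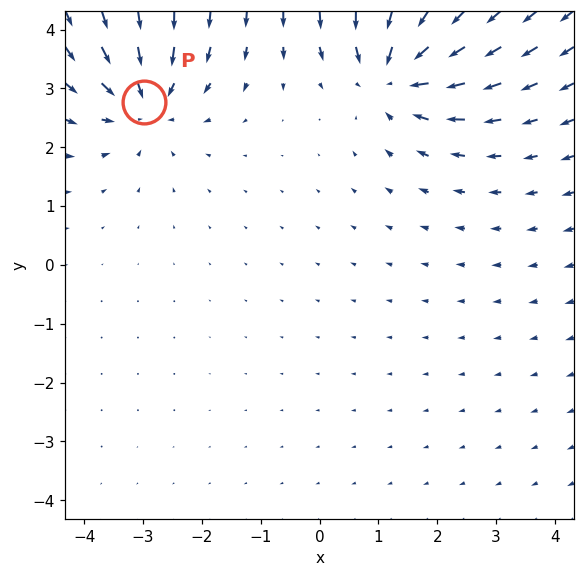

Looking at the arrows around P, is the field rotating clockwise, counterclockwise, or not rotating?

not rotating

Near P at (-3.0, 2.8) the arrows show no circulation. The curl there is ≈0.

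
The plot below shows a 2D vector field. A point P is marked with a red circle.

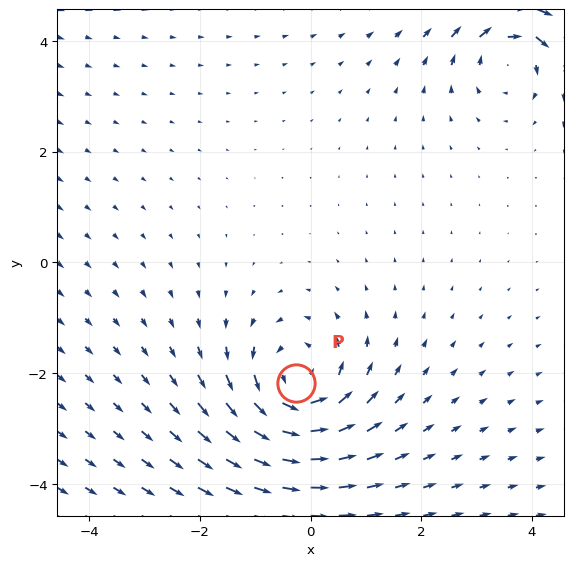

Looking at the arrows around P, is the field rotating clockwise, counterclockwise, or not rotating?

counterclockwise

Near P at (-0.3, -2.2) the arrows circulate counterclockwise. The curl (z-component) there is about +4; positive curl means counterclockwise rotation.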